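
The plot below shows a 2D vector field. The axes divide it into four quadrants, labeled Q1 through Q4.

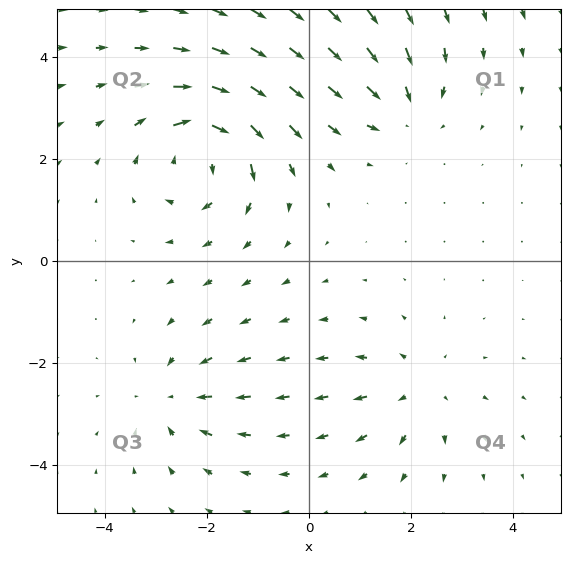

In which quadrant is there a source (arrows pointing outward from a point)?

The source sits at approximately (2.1, -2.5), which lies in quadrant Q4. The divergence there is about +3, positive as expected for a source.

Q4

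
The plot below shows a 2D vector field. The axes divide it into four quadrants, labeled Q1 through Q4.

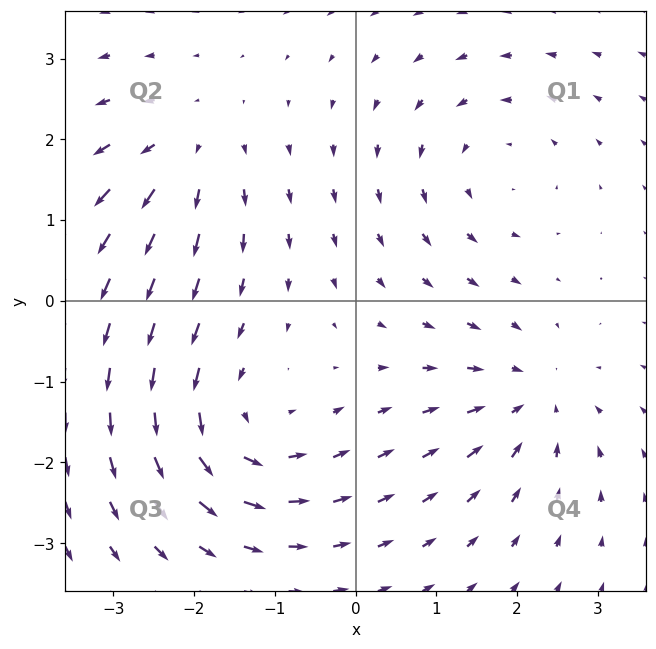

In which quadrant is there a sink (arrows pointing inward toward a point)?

Q4

The sink sits at approximately (2.2, -1.2), which lies in quadrant Q4. The divergence there is about -4, negative as expected for a sink.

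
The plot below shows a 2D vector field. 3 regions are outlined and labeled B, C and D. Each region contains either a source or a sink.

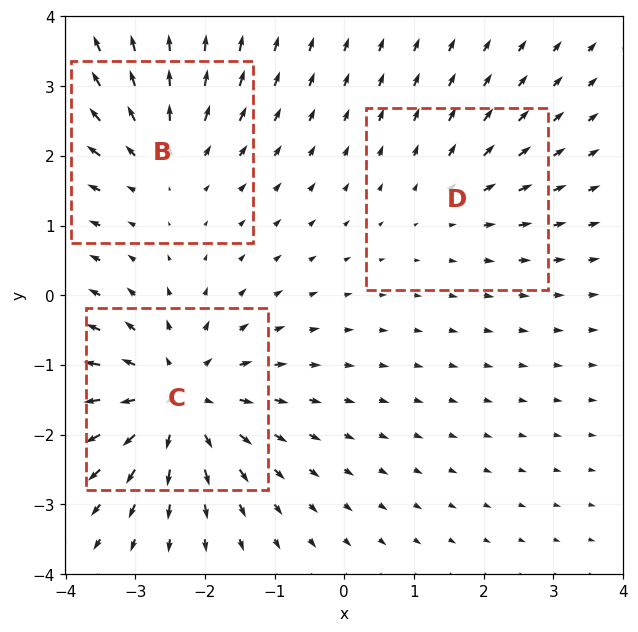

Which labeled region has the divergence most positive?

Divergence at each region's feature centre — B: about +3, C: about +5, D: about +2. Region C is most positive.

C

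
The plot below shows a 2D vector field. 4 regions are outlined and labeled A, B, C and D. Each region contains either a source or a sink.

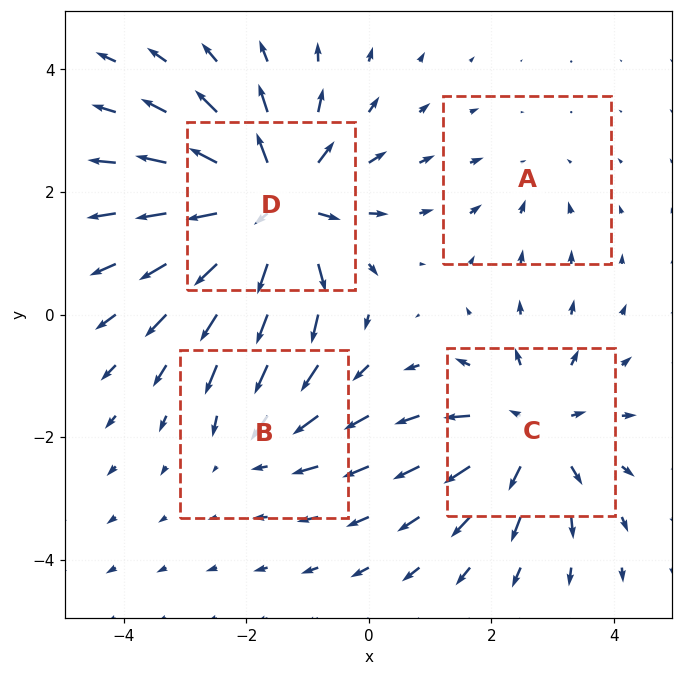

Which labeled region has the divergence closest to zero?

Divergence at each region's feature centre — A: about -2, B: about -3, C: about +5, D: about +7. Region A is closest to zero.

A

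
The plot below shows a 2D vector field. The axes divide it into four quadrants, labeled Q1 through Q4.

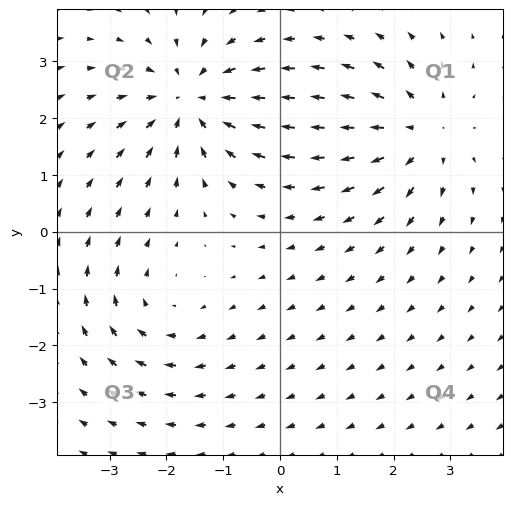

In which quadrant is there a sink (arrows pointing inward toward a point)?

Q2

The sink sits at approximately (-1.6, 2.3), which lies in quadrant Q2. The divergence there is about -4, negative as expected for a sink.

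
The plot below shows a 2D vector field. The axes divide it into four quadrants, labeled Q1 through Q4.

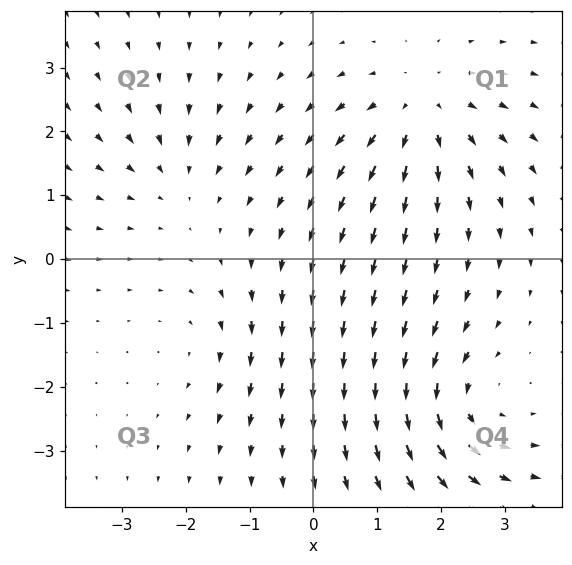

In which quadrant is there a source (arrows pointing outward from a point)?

Q1

The source sits at approximately (1.7, 2.3), which lies in quadrant Q1. The divergence there is about +4, positive as expected for a source.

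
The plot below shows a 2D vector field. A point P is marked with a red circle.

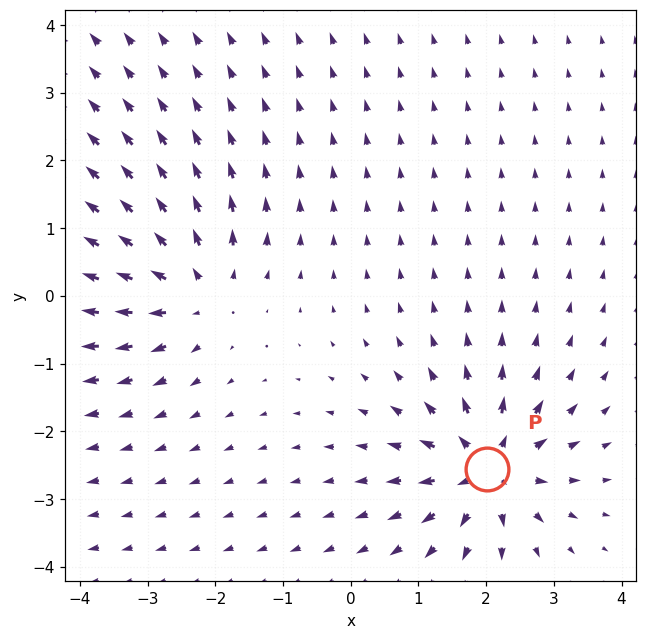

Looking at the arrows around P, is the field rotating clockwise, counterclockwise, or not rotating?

Near P at (2.0, -2.6) the arrows show no circulation. The curl there is ≈0.

not rotating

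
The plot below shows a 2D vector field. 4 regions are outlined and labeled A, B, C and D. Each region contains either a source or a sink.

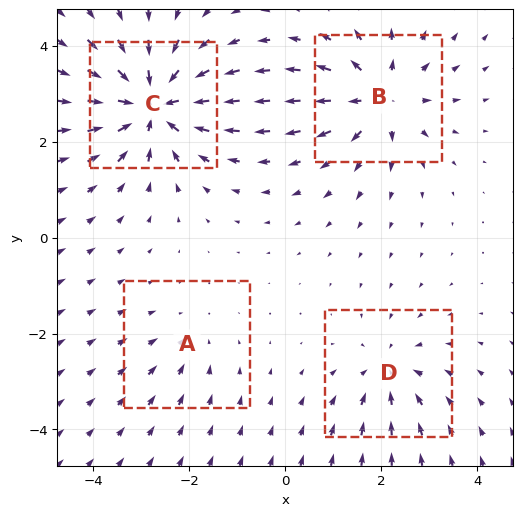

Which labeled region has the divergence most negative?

Divergence at each region's feature centre — A: about -2, B: about +5, C: about -7, D: about -4. Region C is most negative.

C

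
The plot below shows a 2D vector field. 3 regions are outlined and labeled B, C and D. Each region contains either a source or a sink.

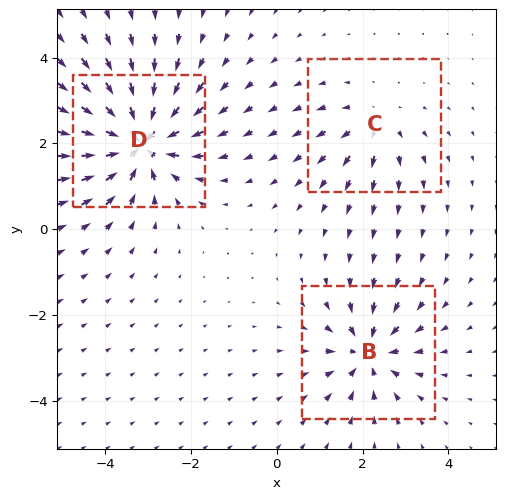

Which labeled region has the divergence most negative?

D

Divergence at each region's feature centre — B: about -4, C: about +3, D: about -6. Region D is most negative.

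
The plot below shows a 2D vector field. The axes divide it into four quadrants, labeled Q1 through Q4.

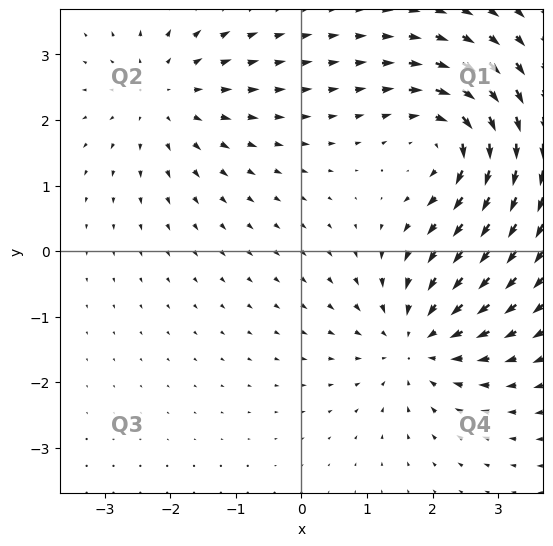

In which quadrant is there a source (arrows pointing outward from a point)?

The source sits at approximately (-2.1, 2.4), which lies in quadrant Q2. The divergence there is about +3, positive as expected for a source.

Q2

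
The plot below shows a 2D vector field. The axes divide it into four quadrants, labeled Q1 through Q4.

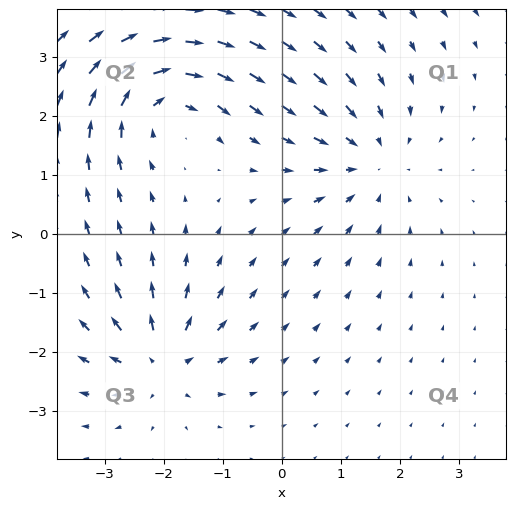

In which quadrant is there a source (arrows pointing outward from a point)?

The source sits at approximately (-2.0, -2.1), which lies in quadrant Q3. The divergence there is about +5, positive as expected for a source.

Q3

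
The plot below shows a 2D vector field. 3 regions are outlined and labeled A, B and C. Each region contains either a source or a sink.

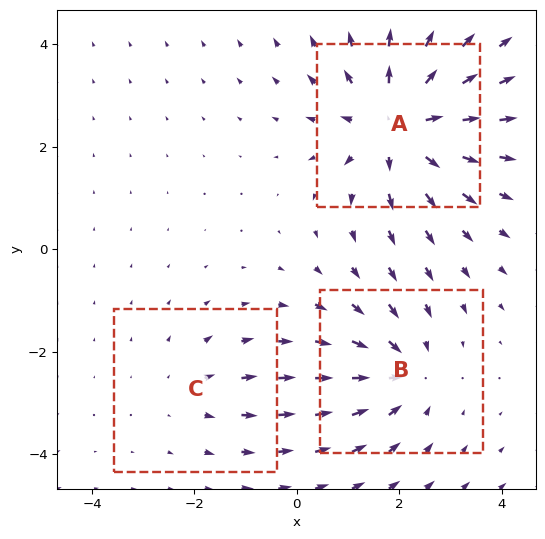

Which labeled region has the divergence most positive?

A

Divergence at each region's feature centre — A: about +5, B: about -3, C: about +2. Region A is most positive.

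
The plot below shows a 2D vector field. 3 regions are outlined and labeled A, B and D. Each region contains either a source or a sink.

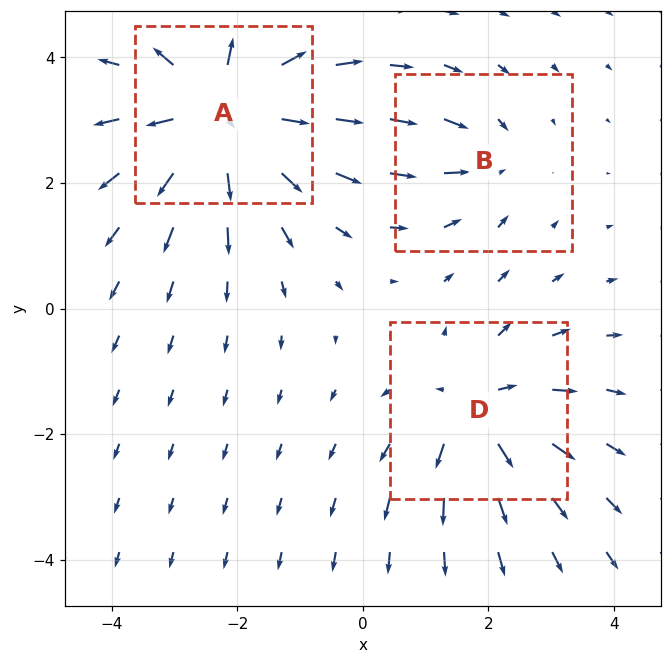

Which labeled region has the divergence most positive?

A

Divergence at each region's feature centre — A: about +5, B: about -2, D: about +4. Region A is most positive.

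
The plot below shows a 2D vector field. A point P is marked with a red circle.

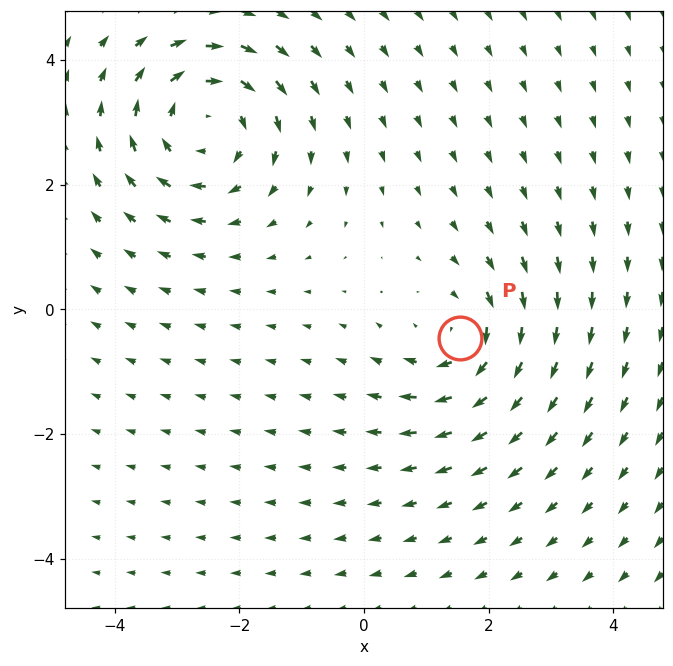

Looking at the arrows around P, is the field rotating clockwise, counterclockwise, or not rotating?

Near P at (1.5, -0.5) the arrows circulate clockwise. The curl (z-component) there is about -3; negative curl means clockwise rotation.

clockwise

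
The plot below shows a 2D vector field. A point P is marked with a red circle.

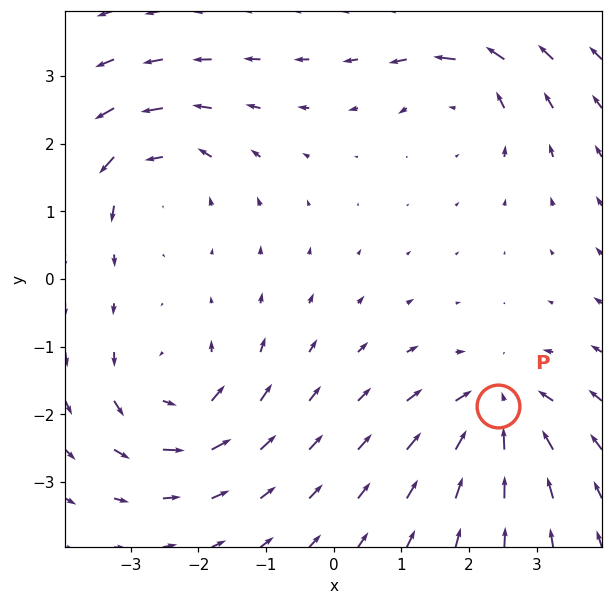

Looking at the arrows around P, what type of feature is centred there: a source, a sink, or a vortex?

At P (2.4, -1.9) the arrows converge inward. Divergence about -6, curl ≈0 — negative divergence with near-zero curl is a sink.

sink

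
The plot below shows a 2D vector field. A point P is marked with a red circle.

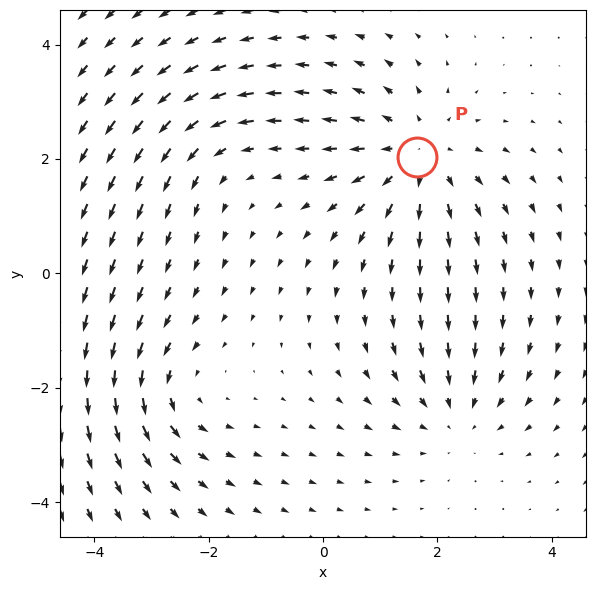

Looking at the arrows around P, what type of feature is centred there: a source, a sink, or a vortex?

source

At P (1.6, 2.0) the arrows spread outward. Divergence about +4, curl ≈0 — positive divergence with near-zero curl is a source.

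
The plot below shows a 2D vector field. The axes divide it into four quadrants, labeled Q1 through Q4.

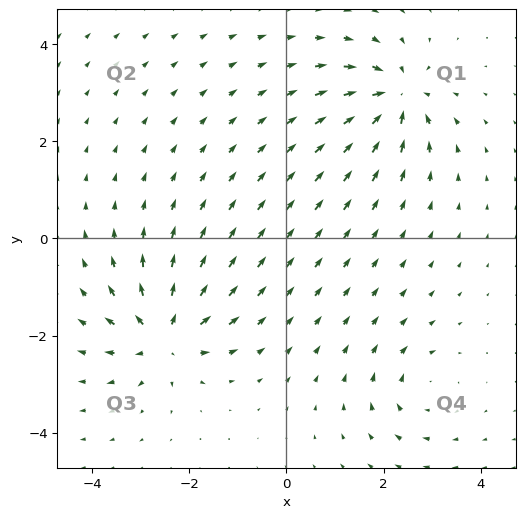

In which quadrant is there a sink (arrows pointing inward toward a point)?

Q1

The sink sits at approximately (2.3, 2.9), which lies in quadrant Q1. The divergence there is about -6, negative as expected for a sink.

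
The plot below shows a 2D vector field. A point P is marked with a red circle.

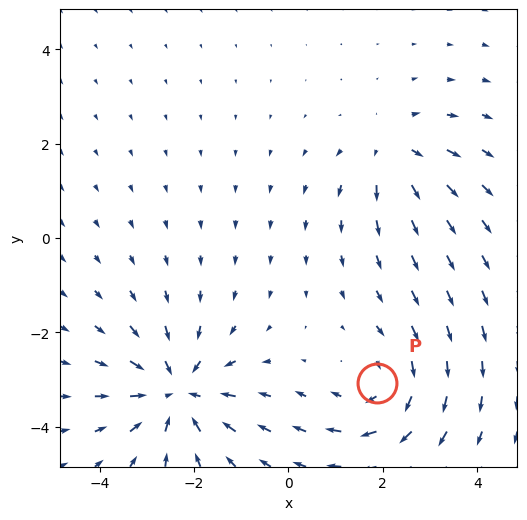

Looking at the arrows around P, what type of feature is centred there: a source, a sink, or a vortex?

vortex

At P (1.9, -3.1) the arrows circulate clockwise. Divergence ≈0, curl about -3 — near-zero divergence with nonzero curl is a vortex.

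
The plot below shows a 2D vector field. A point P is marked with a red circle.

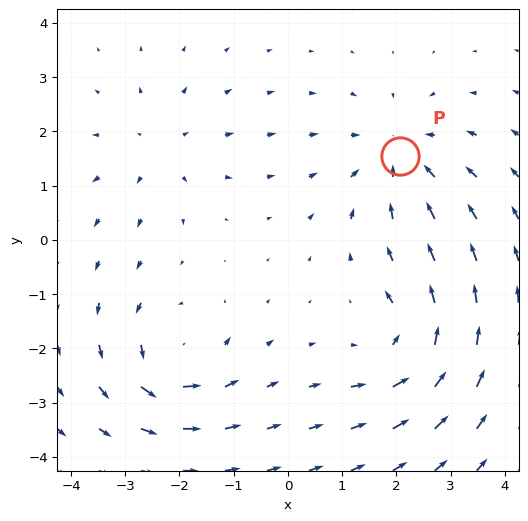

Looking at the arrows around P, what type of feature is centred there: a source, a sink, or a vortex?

At P (2.1, 1.5) the arrows converge inward. Divergence about -4, curl ≈0 — negative divergence with near-zero curl is a sink.

sink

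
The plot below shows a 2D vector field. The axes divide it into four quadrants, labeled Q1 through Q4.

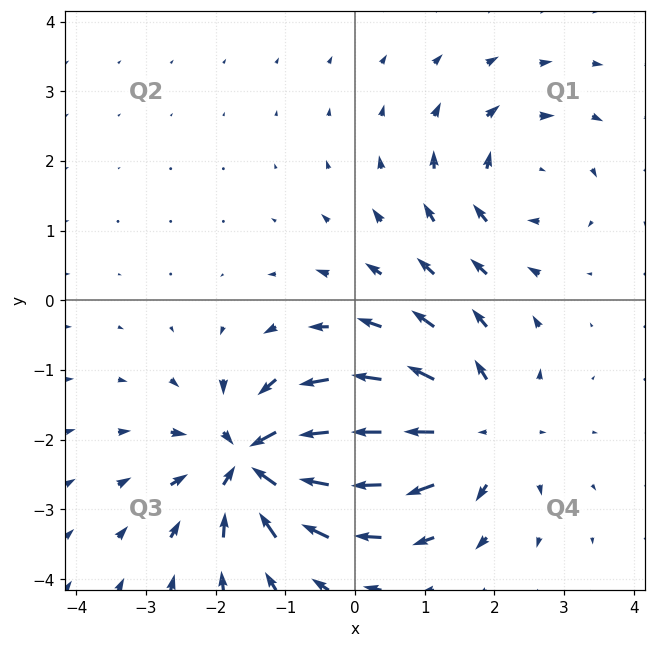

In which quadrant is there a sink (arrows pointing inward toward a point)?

Q3

The sink sits at approximately (-1.4, -2.3), which lies in quadrant Q3. The divergence there is about -7, negative as expected for a sink.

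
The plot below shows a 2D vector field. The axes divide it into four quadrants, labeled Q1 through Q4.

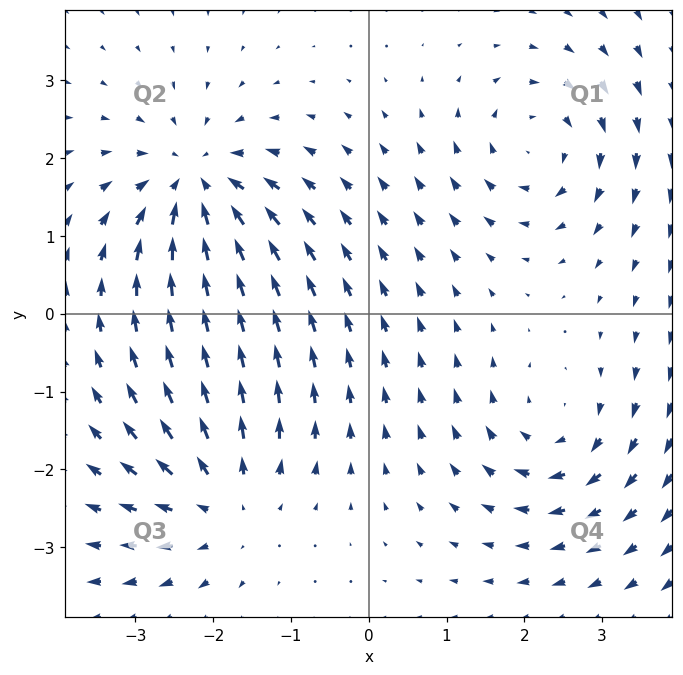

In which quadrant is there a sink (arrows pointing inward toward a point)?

Q2

The sink sits at approximately (-2.2, 1.7), which lies in quadrant Q2. The divergence there is about -5, negative as expected for a sink.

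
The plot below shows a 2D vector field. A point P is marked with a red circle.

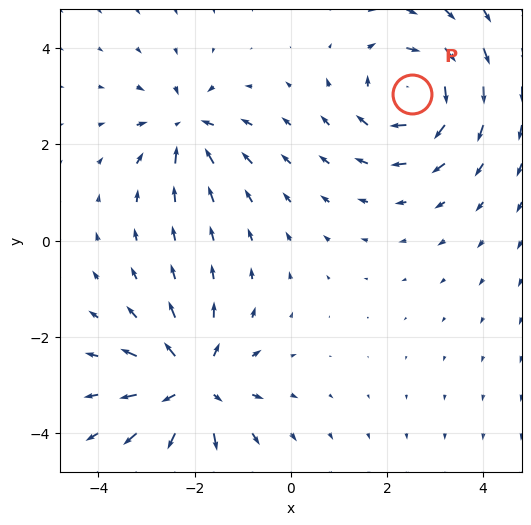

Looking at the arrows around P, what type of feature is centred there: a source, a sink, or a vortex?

vortex

At P (2.5, 3.0) the arrows circulate clockwise. Divergence ≈0, curl about -5 — near-zero divergence with nonzero curl is a vortex.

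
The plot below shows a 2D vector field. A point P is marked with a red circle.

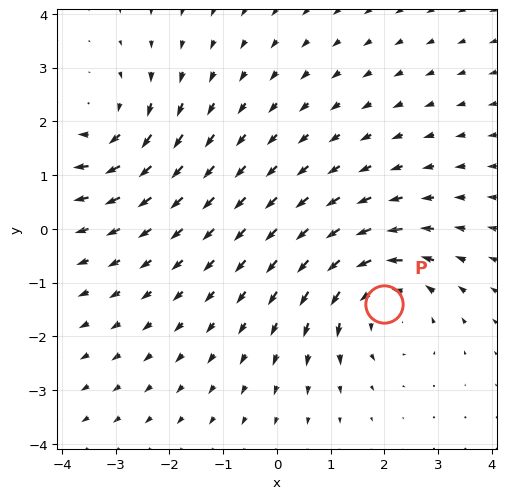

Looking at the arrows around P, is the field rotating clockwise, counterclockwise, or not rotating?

Near P at (2.0, -1.4) the arrows circulate counterclockwise. The curl (z-component) there is about +3; positive curl means counterclockwise rotation.

counterclockwise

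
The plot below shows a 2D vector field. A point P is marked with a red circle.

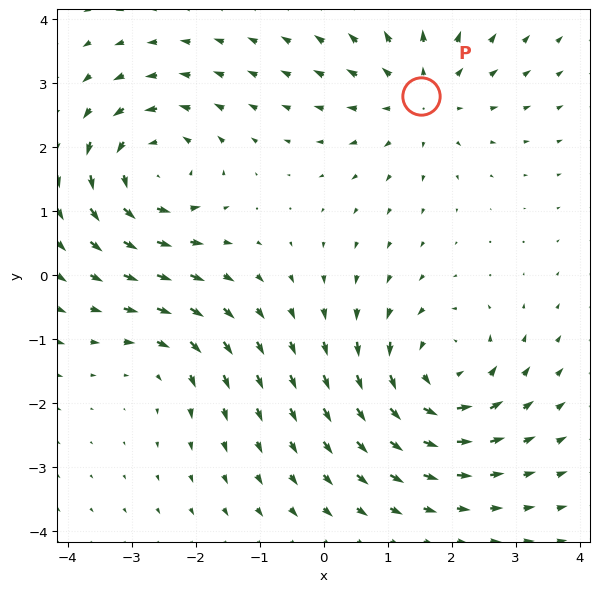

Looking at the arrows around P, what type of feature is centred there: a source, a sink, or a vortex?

source

At P (1.5, 2.8) the arrows spread outward. Divergence about +4, curl ≈0 — positive divergence with near-zero curl is a source.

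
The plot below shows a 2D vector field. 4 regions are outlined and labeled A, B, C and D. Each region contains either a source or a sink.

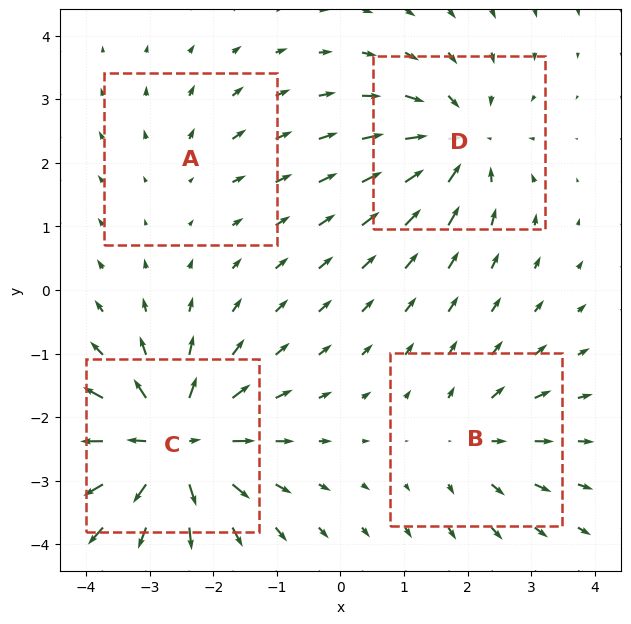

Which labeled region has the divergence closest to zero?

Divergence at each region's feature centre — A: about +2, B: about +3, C: about +8, D: about -5. Region A is closest to zero.

A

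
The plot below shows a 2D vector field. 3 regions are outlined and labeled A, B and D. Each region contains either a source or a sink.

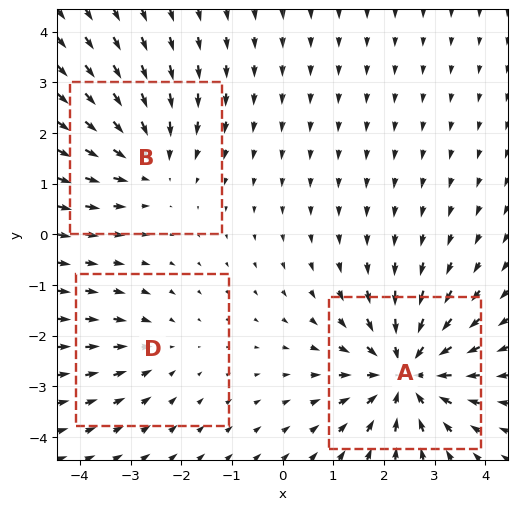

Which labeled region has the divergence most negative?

A

Divergence at each region's feature centre — A: about -5, B: about -3, D: about -2. Region A is most negative.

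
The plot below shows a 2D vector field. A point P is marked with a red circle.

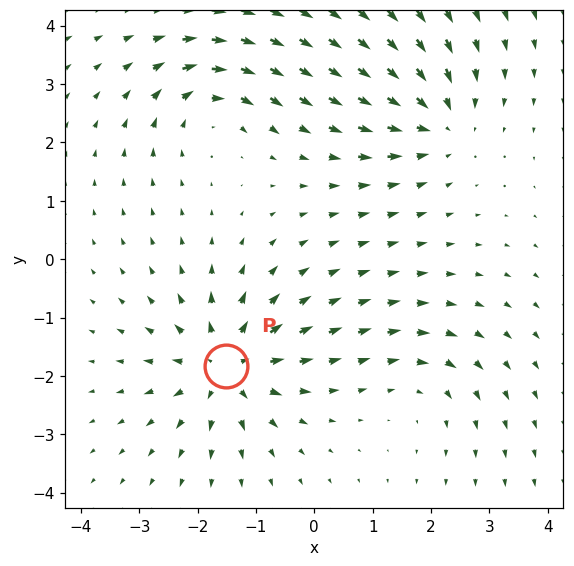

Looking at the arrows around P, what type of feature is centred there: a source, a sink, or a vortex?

source

At P (-1.5, -1.8) the arrows spread outward. Divergence about +6, curl ≈0 — positive divergence with near-zero curl is a source.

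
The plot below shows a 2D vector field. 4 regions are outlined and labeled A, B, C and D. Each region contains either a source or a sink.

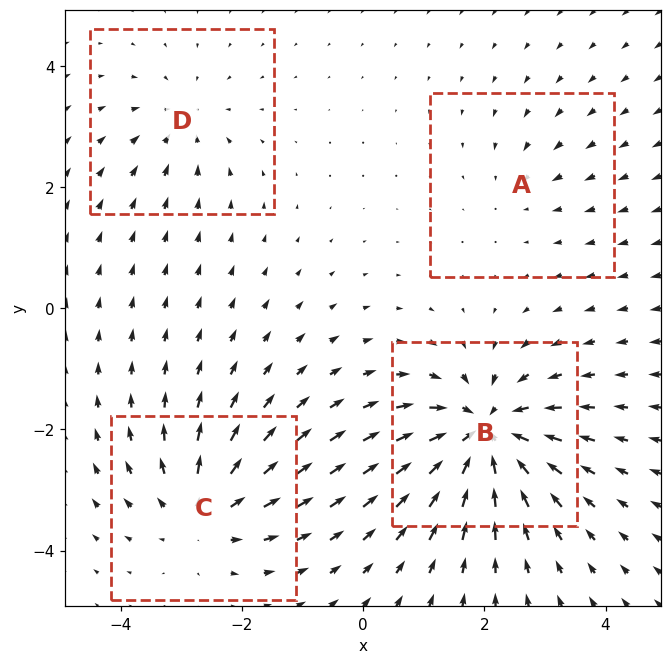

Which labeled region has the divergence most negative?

Divergence at each region's feature centre — A: about -2, B: about -8, C: about +5, D: about -4. Region B is most negative.

B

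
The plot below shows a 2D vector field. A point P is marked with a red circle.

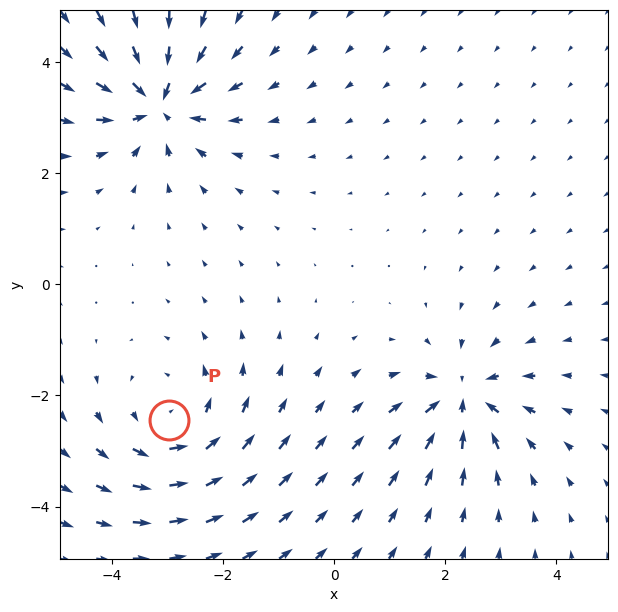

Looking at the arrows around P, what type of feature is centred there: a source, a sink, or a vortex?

vortex

At P (-3.0, -2.4) the arrows circulate counterclockwise. Divergence ≈0, curl about +3 — near-zero divergence with nonzero curl is a vortex.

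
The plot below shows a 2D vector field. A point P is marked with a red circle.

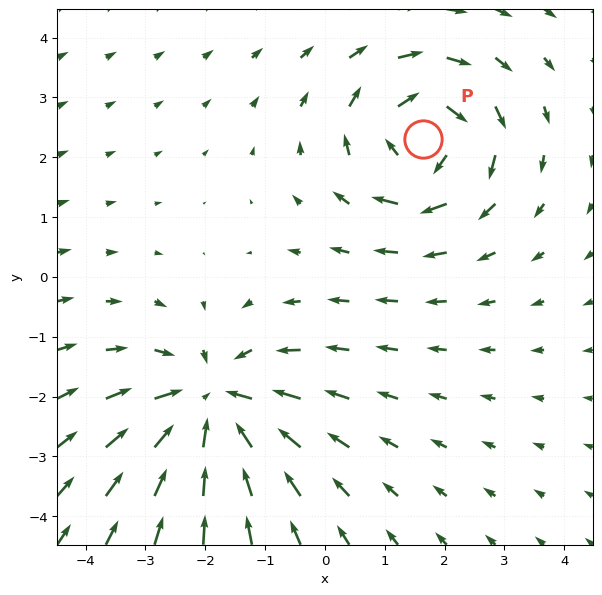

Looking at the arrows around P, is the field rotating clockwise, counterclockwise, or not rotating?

clockwise

Near P at (1.6, 2.3) the arrows circulate clockwise. The curl (z-component) there is about -4; negative curl means clockwise rotation.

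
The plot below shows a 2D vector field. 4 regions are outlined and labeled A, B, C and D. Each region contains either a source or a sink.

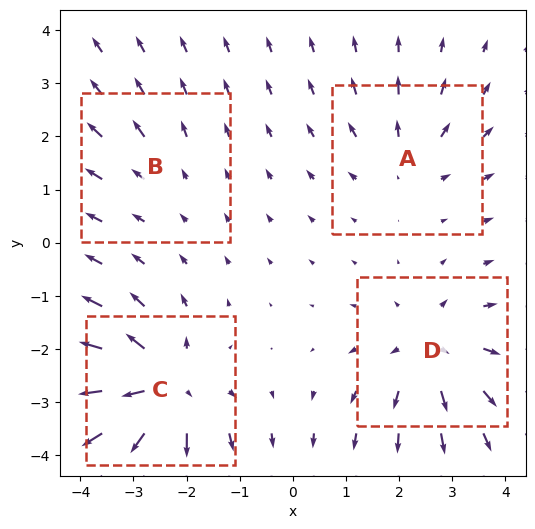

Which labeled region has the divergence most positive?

C

Divergence at each region's feature centre — A: about +3, B: about +2, C: about +7, D: about +5. Region C is most positive.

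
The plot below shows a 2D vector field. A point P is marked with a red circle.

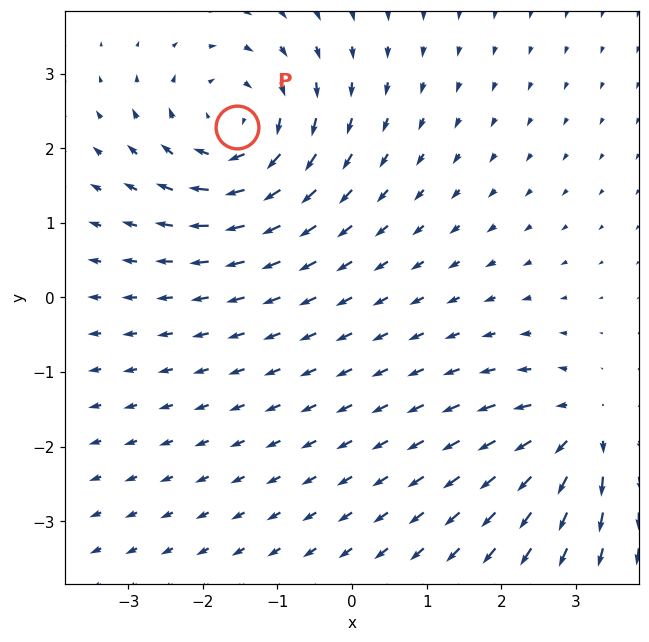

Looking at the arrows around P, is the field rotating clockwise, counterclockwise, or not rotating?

Near P at (-1.5, 2.3) the arrows circulate clockwise. The curl (z-component) there is about -5; negative curl means clockwise rotation.

clockwise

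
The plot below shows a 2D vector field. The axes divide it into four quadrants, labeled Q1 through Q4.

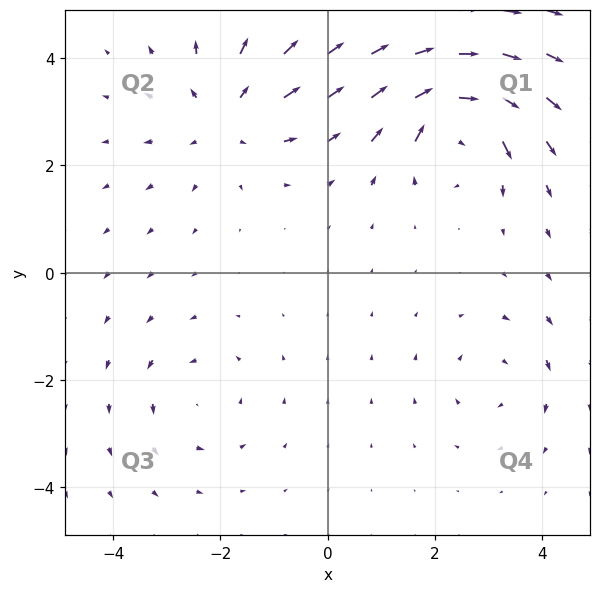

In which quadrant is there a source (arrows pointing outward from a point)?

The source sits at approximately (-1.9, 2.9), which lies in quadrant Q2. The divergence there is about +4, positive as expected for a source.

Q2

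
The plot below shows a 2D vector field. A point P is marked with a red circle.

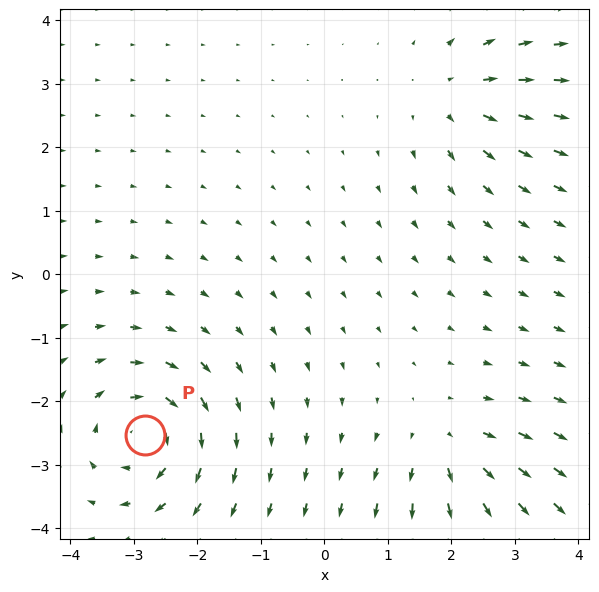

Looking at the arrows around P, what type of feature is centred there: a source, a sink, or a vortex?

At P (-2.8, -2.5) the arrows circulate clockwise. Divergence ≈0, curl about -6 — near-zero divergence with nonzero curl is a vortex.

vortex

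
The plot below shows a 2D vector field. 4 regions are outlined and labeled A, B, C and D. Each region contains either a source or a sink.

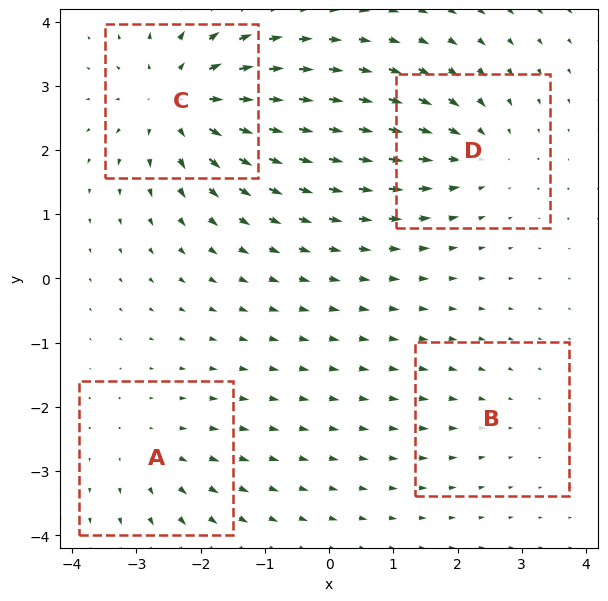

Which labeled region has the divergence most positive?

Divergence at each region's feature centre — A: about +3, B: about -2, C: about +7, D: about -5. Region C is most positive.

C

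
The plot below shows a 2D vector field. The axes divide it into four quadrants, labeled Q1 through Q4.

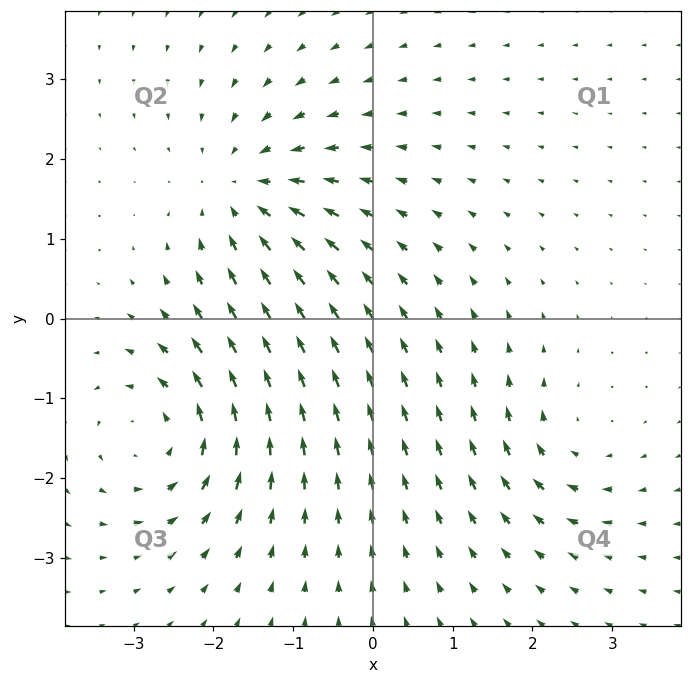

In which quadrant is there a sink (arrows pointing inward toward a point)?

Q2

The sink sits at approximately (-1.6, 1.6), which lies in quadrant Q2. The divergence there is about -5, negative as expected for a sink.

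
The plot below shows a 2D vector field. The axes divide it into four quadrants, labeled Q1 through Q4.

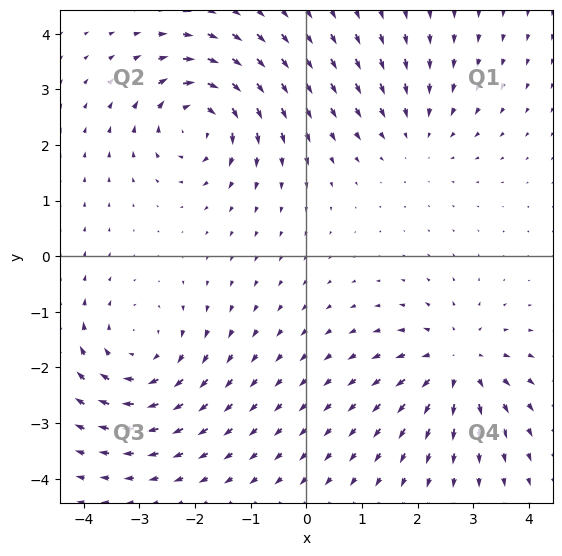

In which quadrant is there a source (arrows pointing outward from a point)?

The source sits at approximately (2.7, -1.9), which lies in quadrant Q4. The divergence there is about +4, positive as expected for a source.

Q4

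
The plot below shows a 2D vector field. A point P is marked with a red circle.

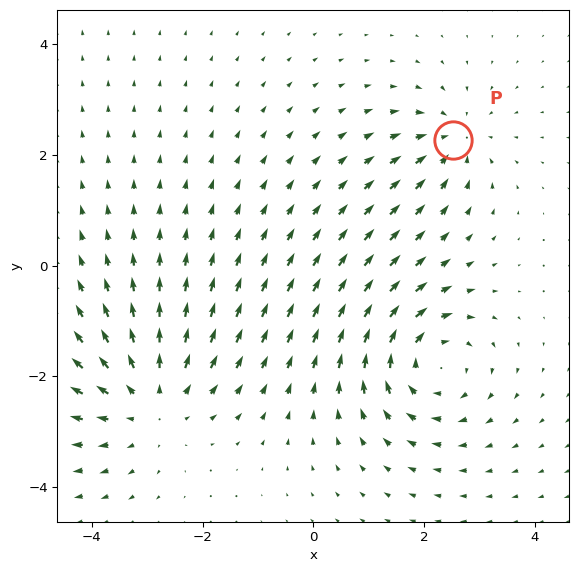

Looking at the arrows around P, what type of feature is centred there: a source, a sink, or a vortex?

sink

At P (2.5, 2.3) the arrows converge inward. Divergence about -3, curl ≈0 — negative divergence with near-zero curl is a sink.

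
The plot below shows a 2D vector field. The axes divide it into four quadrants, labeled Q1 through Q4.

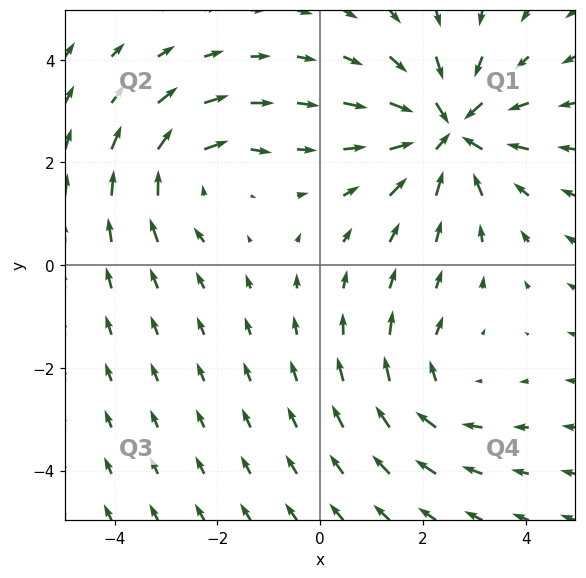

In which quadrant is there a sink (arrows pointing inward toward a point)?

The sink sits at approximately (2.5, 2.6), which lies in quadrant Q1. The divergence there is about -5, negative as expected for a sink.

Q1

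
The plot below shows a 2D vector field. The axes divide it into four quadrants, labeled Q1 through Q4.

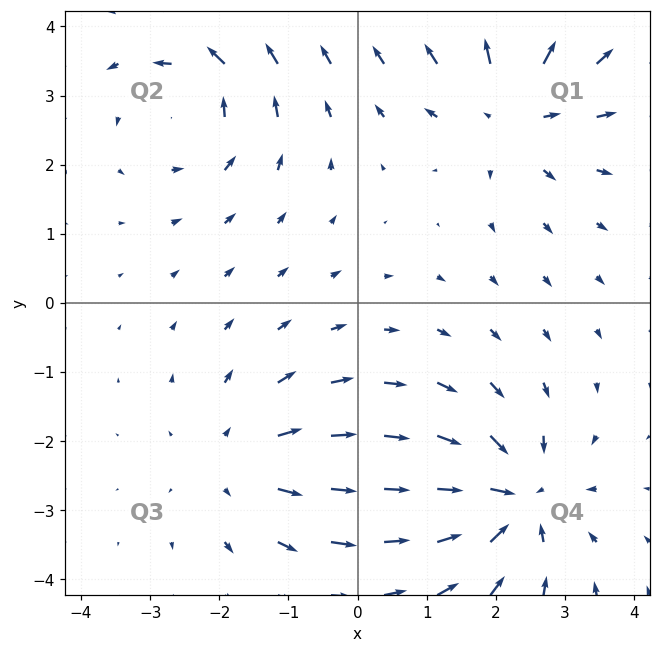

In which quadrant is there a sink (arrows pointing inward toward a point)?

The sink sits at approximately (2.2, -2.8), which lies in quadrant Q4. The divergence there is about -6, negative as expected for a sink.

Q4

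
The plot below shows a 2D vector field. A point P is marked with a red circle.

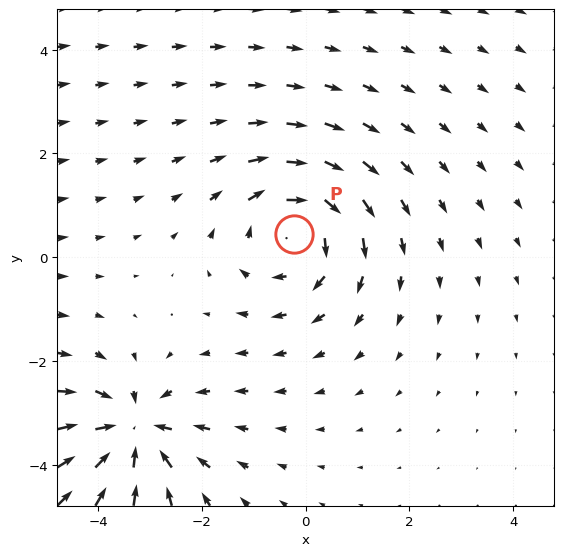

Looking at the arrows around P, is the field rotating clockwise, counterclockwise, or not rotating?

Near P at (-0.2, 0.5) the arrows circulate clockwise. The curl (z-component) there is about -4; negative curl means clockwise rotation.

clockwise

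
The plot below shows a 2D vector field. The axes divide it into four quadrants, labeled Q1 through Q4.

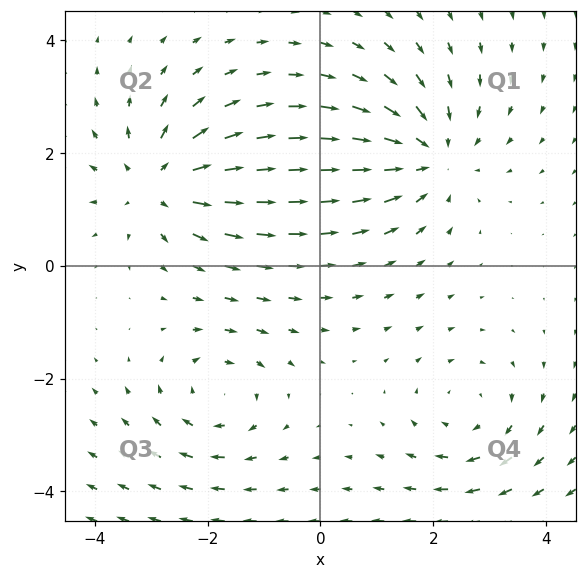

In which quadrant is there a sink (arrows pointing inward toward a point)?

Q1

The sink sits at approximately (1.9, 2.0), which lies in quadrant Q1. The divergence there is about -4, negative as expected for a sink.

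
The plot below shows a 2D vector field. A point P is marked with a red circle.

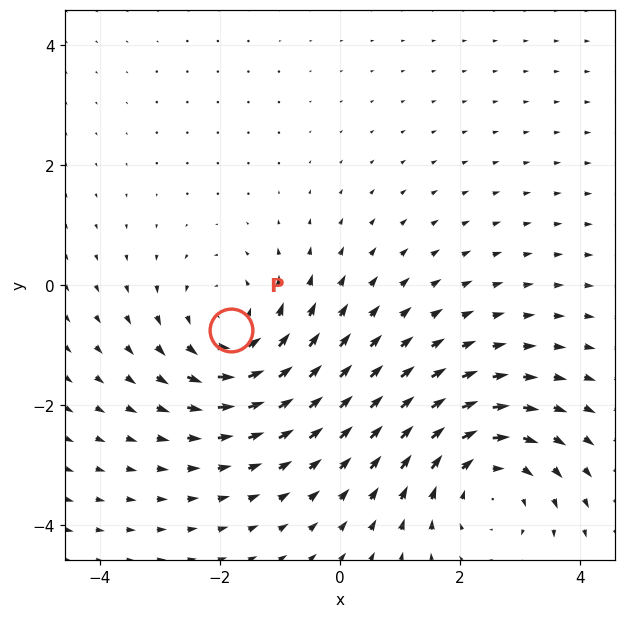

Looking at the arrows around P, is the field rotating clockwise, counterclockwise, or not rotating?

counterclockwise

Near P at (-1.8, -0.7) the arrows circulate counterclockwise. The curl (z-component) there is about +4; positive curl means counterclockwise rotation.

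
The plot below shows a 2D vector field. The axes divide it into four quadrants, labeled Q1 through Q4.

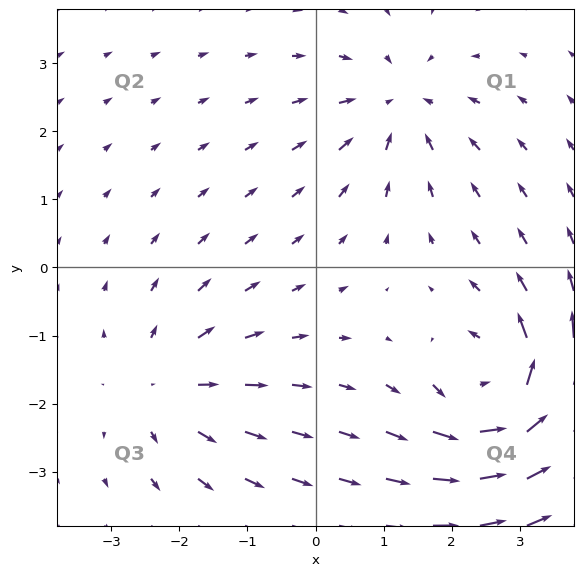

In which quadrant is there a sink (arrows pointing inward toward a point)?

The sink sits at approximately (1.2, 2.4), which lies in quadrant Q1. The divergence there is about -4, negative as expected for a sink.

Q1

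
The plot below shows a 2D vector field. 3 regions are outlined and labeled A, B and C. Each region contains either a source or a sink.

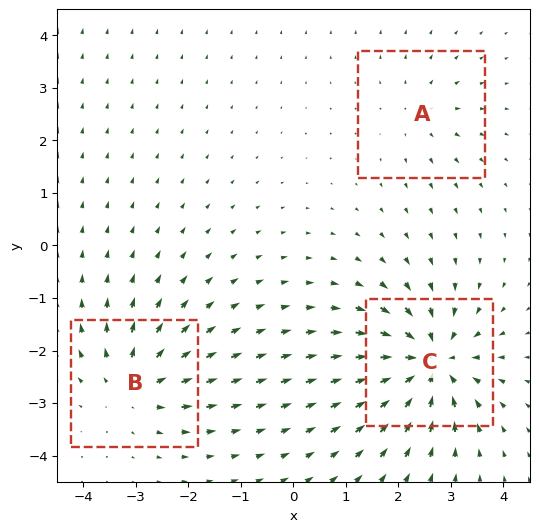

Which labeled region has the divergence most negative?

C

Divergence at each region's feature centre — A: about +2, B: about +4, C: about -6. Region C is most negative.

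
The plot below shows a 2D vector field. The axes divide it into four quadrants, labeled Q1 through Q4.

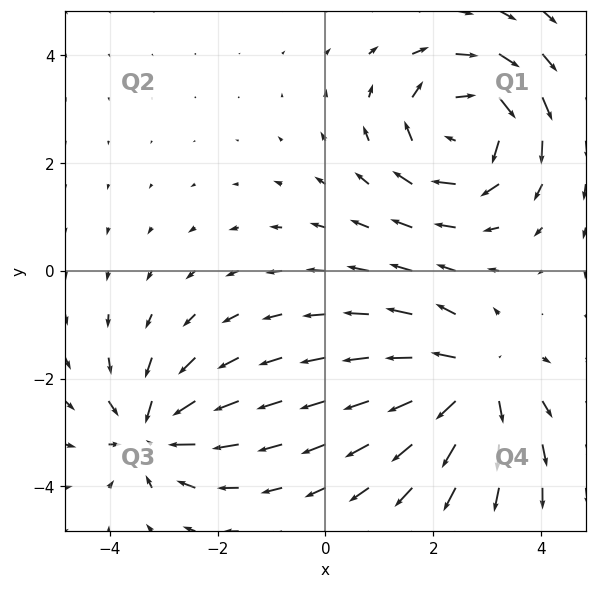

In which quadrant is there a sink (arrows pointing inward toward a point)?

The sink sits at approximately (-3.2, -3.0), which lies in quadrant Q3. The divergence there is about -4, negative as expected for a sink.

Q3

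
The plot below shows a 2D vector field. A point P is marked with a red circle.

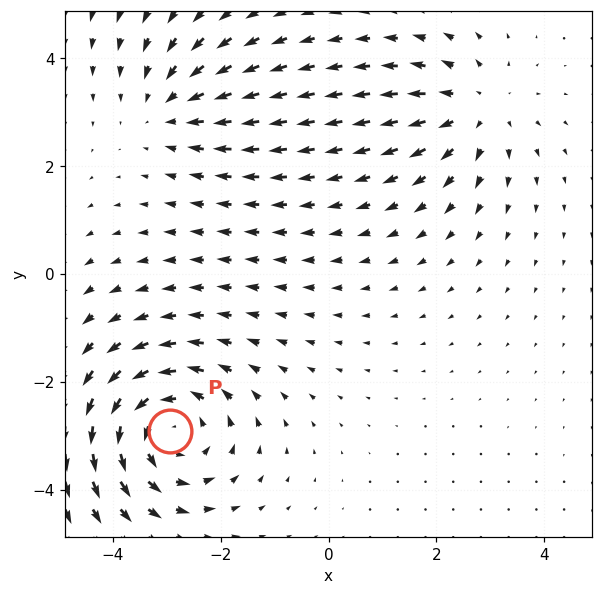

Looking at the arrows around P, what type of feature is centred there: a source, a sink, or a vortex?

vortex

At P (-2.9, -2.9) the arrows circulate counterclockwise. Divergence ≈0, curl about +4 — near-zero divergence with nonzero curl is a vortex.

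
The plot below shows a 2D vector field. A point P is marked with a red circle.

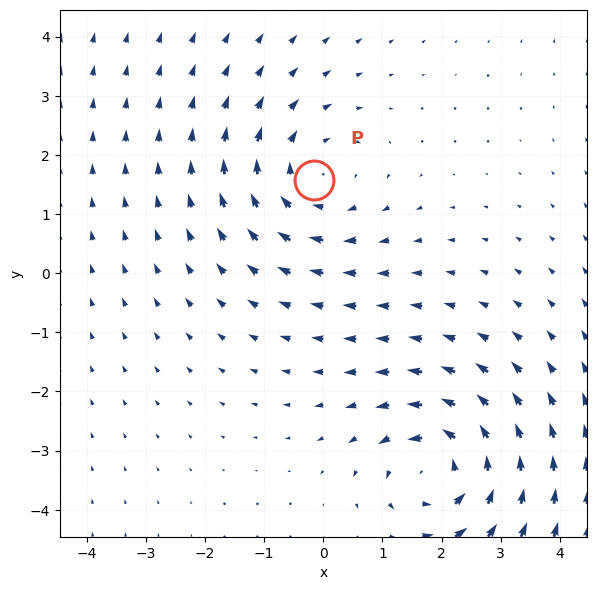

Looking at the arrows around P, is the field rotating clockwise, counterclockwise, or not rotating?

Near P at (-0.2, 1.6) the arrows circulate clockwise. The curl (z-component) there is about -2; negative curl means clockwise rotation.

clockwise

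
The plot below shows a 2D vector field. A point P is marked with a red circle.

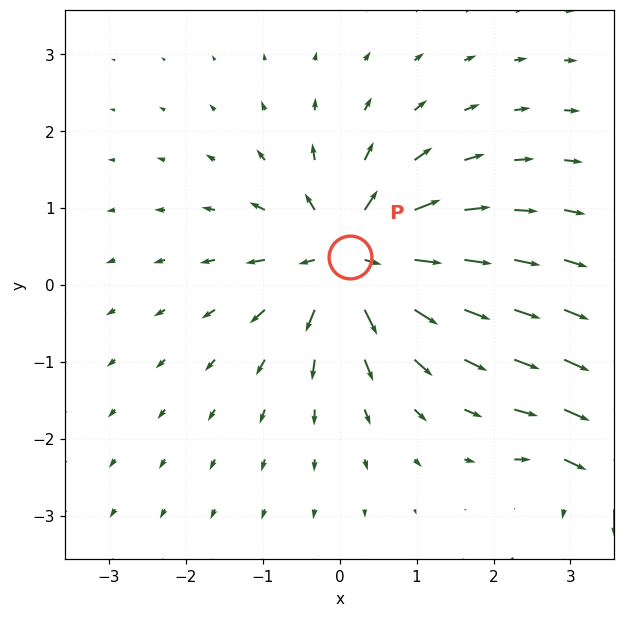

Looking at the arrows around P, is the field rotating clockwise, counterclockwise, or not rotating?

Near P at (0.1, 0.4) the arrows show no circulation. The curl there is ≈0.

not rotating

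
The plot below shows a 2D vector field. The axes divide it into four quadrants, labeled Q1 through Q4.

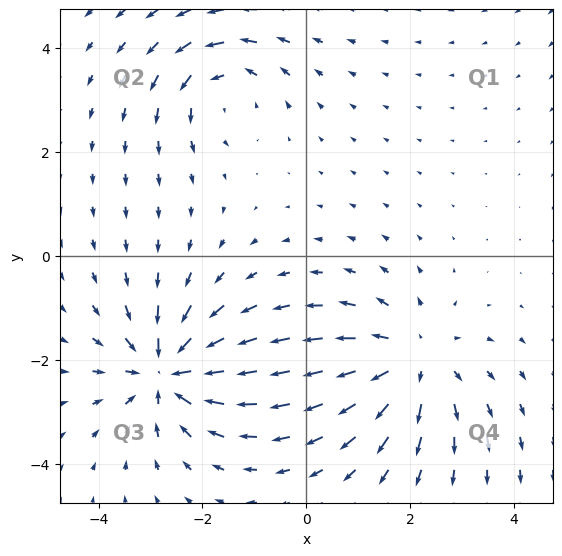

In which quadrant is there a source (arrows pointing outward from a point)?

The source sits at approximately (2.1, -2.0), which lies in quadrant Q4. The divergence there is about +4, positive as expected for a source.

Q4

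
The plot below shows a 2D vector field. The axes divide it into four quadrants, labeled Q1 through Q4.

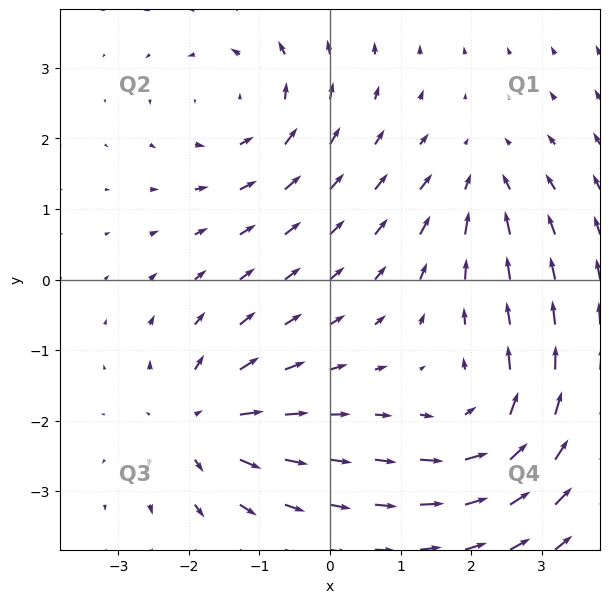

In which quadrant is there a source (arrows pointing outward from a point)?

The source sits at approximately (-1.9, -2.0), which lies in quadrant Q3. The divergence there is about +5, positive as expected for a source.

Q3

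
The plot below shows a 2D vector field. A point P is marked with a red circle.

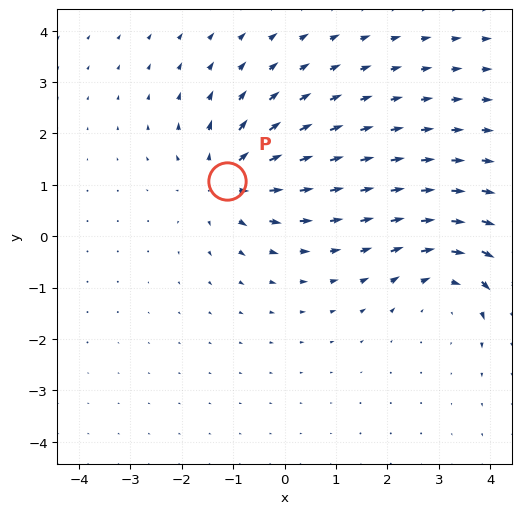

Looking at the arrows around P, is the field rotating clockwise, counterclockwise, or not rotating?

Near P at (-1.1, 1.1) the arrows show no circulation. The curl there is ≈0.

not rotating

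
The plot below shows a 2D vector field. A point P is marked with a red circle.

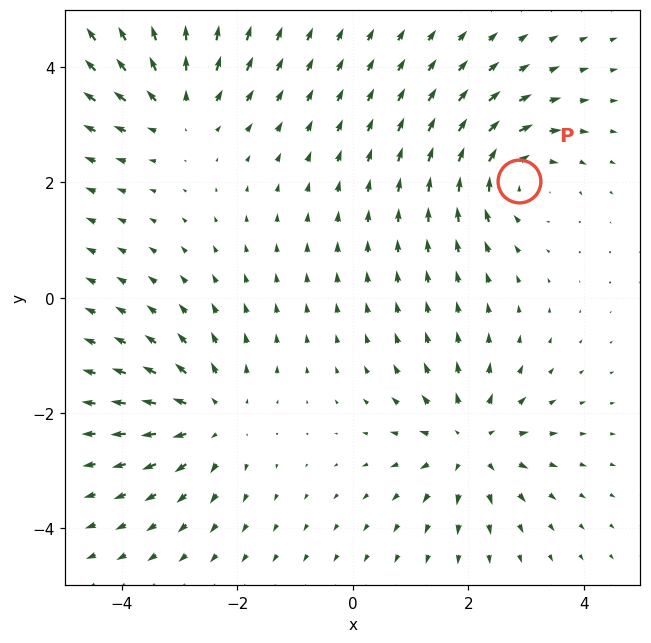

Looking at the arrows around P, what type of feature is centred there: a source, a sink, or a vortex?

vortex

At P (2.9, 2.0) the arrows circulate clockwise. Divergence ≈0, curl about -5 — near-zero divergence with nonzero curl is a vortex.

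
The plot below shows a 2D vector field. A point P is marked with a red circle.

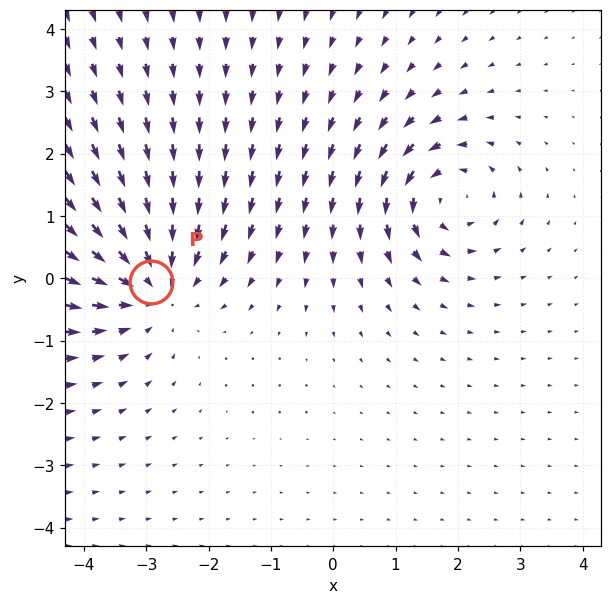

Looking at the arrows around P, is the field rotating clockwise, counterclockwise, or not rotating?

not rotating

Near P at (-2.9, -0.1) the arrows show no circulation. The curl there is ≈0.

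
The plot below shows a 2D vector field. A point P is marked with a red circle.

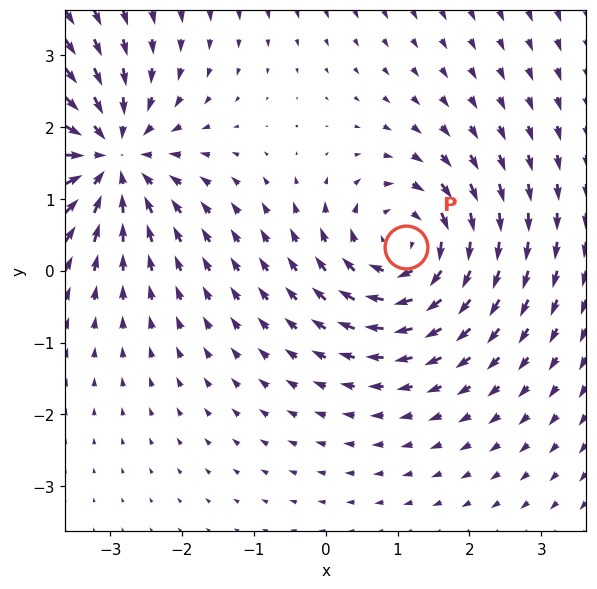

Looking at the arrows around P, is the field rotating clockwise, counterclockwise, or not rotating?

Near P at (1.1, 0.3) the arrows circulate clockwise. The curl (z-component) there is about -4; negative curl means clockwise rotation.

clockwise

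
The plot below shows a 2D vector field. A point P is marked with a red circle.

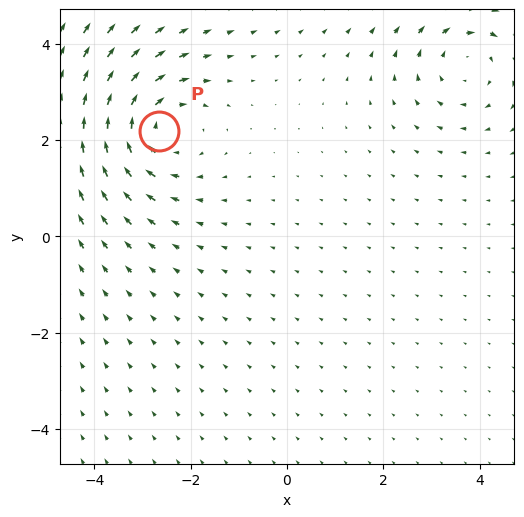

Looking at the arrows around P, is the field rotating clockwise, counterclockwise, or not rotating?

clockwise

Near P at (-2.7, 2.2) the arrows circulate clockwise. The curl (z-component) there is about -3; negative curl means clockwise rotation.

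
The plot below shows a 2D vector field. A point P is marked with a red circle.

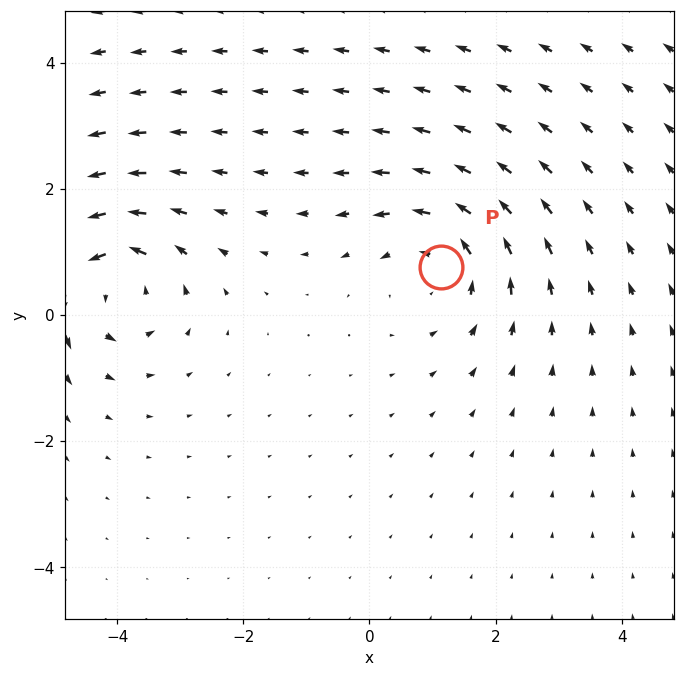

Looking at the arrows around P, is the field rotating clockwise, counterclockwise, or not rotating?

counterclockwise

Near P at (1.1, 0.8) the arrows circulate counterclockwise. The curl (z-component) there is about +4; positive curl means counterclockwise rotation.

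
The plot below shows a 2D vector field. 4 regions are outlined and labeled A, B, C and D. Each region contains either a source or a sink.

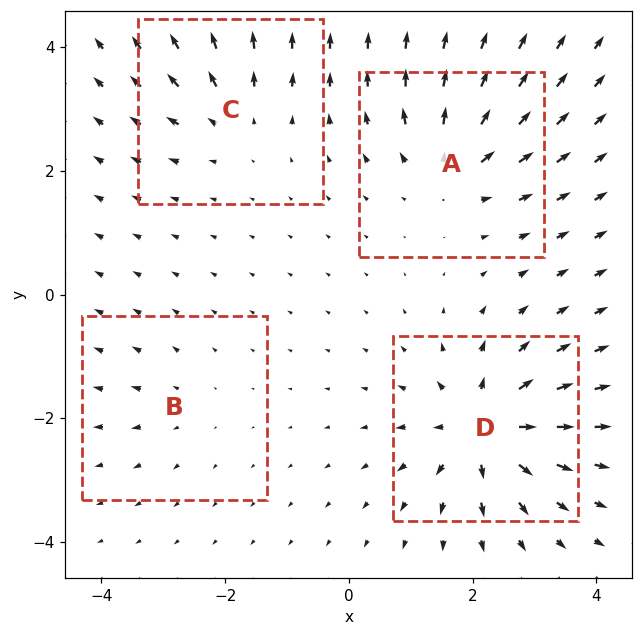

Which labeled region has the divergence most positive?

D

Divergence at each region's feature centre — A: about +6, B: about +2, C: about +4, D: about +8. Region D is most positive.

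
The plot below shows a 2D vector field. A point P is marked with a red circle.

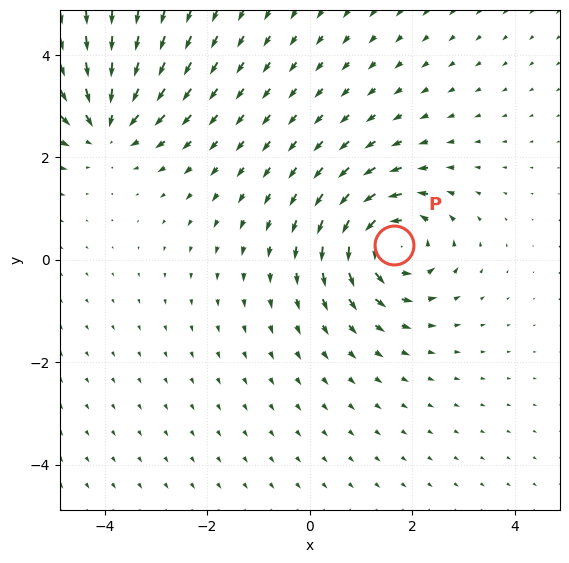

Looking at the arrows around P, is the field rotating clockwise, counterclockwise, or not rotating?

Near P at (1.6, 0.3) the arrows circulate counterclockwise. The curl (z-component) there is about +6; positive curl means counterclockwise rotation.

counterclockwise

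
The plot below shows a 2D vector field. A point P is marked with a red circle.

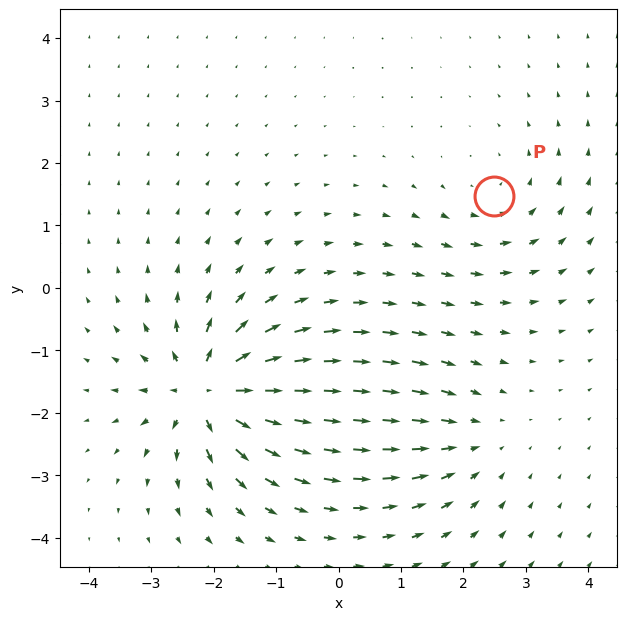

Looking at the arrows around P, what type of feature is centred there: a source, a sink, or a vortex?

vortex

At P (2.5, 1.5) the arrows circulate counterclockwise. Divergence ≈0, curl about +2 — near-zero divergence with nonzero curl is a vortex.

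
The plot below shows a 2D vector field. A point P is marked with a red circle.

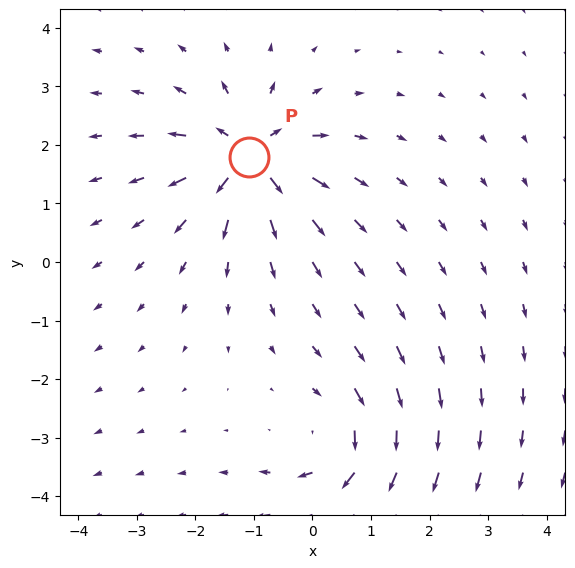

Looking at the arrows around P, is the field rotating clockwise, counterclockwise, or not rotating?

not rotating

Near P at (-1.1, 1.8) the arrows show no circulation. The curl there is ≈0.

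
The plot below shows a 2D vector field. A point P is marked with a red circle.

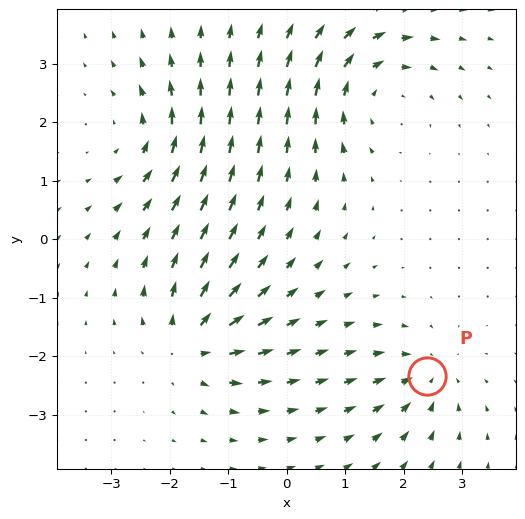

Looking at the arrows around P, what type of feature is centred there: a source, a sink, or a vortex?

sink

At P (2.4, -2.3) the arrows converge inward. Divergence about -4, curl ≈0 — negative divergence with near-zero curl is a sink.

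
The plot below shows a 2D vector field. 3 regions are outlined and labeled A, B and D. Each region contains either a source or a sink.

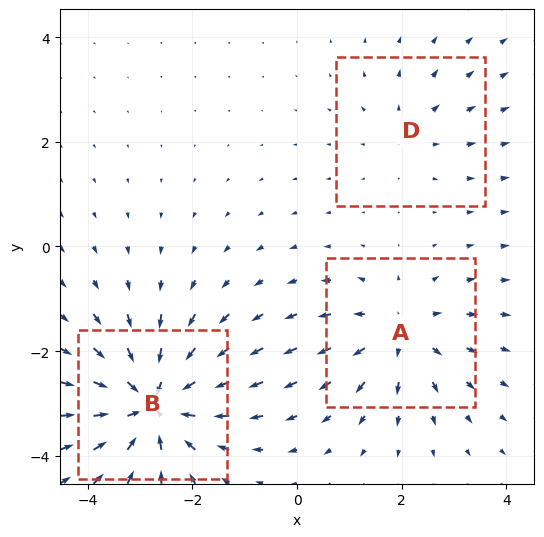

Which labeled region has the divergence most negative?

Divergence at each region's feature centre — A: about +3, B: about -5, D: about +2. Region B is most negative.

B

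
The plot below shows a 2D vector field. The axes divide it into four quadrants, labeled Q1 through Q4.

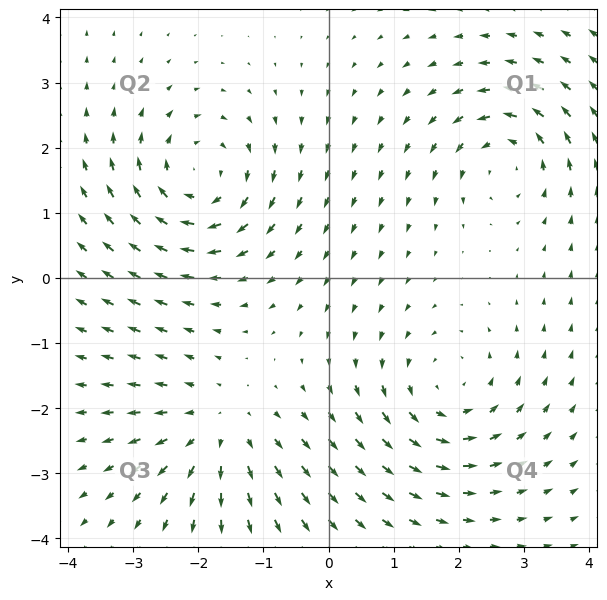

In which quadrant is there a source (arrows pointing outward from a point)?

Q3

The source sits at approximately (-1.7, -2.3), which lies in quadrant Q3. The divergence there is about +3, positive as expected for a source.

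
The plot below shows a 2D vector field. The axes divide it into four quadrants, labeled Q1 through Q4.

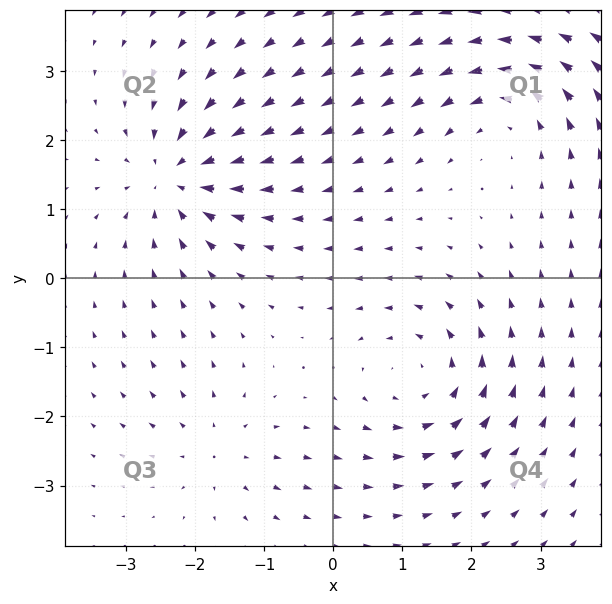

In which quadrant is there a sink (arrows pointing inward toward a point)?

Q2

The sink sits at approximately (-2.3, 1.5), which lies in quadrant Q2. The divergence there is about -6, negative as expected for a sink.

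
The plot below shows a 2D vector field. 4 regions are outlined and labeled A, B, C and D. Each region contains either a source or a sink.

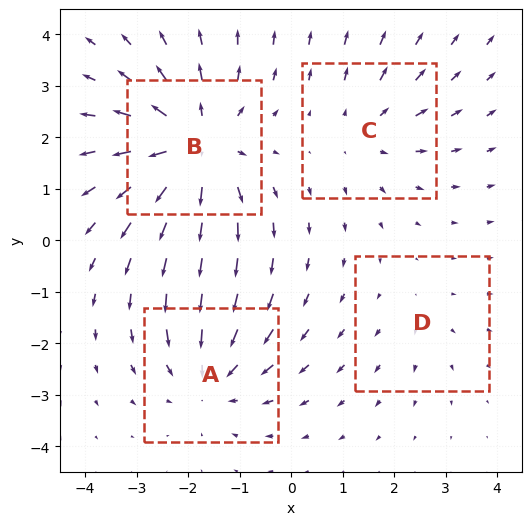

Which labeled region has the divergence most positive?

Divergence at each region's feature centre — A: about -4, B: about +6, C: about +3, D: about +2. Region B is most positive.

B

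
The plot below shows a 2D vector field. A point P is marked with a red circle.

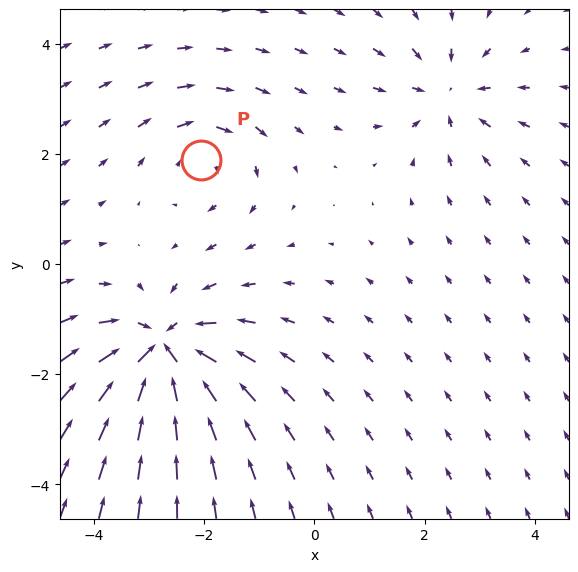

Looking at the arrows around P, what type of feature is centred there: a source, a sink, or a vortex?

At P (-2.1, 1.9) the arrows circulate clockwise. Divergence ≈0, curl about -3 — near-zero divergence with nonzero curl is a vortex.

vortex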